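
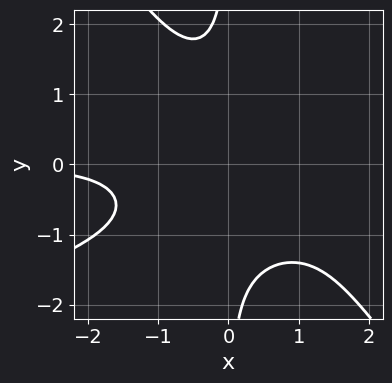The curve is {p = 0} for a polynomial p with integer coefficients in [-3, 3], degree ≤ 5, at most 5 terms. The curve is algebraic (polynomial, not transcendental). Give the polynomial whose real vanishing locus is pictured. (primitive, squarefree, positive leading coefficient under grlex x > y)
1. Degree: the shape is more complex than any degree-3 curve, so deg p = 4.
2. Reading off the gridlines: the curve avoids every integer y-axis point in the box; the curve avoids every integer x-axis point in the box.
3. The integer polynomial consistent with all of this is the stated p.

x^3*y - 2*x^2*y^2 - 2*x*y^3 - 2*x^2*y - 3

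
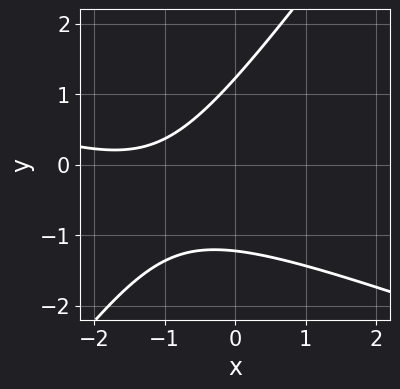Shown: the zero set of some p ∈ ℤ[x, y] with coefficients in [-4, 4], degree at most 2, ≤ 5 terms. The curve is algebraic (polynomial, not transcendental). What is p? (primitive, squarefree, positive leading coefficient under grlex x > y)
x^2 + 2*x*y - 2*y^2 + 3*x + 3

1. Degree: no degree-1 curve has this shape, so deg p = 2.
2. Reading off the gridlines: the curve avoids every integer x-axis point in the box.
3. Together with the visible shape, these determine p as stated.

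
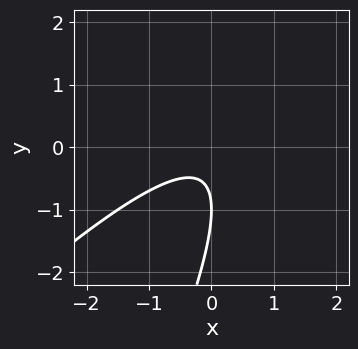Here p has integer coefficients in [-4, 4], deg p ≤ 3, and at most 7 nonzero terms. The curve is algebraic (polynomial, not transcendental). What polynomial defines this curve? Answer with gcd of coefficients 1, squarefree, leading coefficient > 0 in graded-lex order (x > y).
1. Degree: the shape is more complex than any degree-1 curve, so deg p = 2.
2. From the visible intercepts: it crosses the y-axis at the gridline y = -1; the curve avoids every integer x-axis point in the box.
3. These observations pin down the coefficients.

2*x^2 - 3*x*y + y^2 + 2*y + 1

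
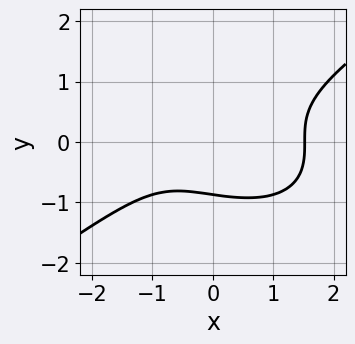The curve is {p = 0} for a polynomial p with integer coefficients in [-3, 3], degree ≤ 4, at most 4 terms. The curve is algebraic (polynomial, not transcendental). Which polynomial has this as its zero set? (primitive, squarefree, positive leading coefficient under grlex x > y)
deg p = 3. No degree-2 curve has this shape.
Matching integer coefficients to the picture gives p.

x^3 - 3*y^3 - x - 2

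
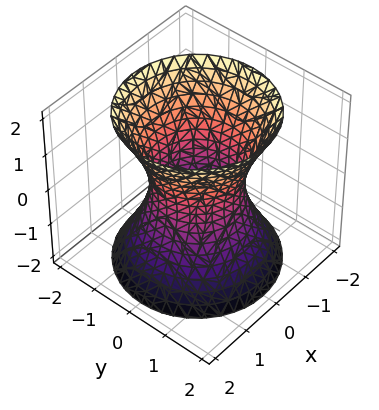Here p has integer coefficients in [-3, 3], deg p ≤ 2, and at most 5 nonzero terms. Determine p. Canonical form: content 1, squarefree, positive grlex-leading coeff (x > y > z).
2*x^2 + 2*y^2 - z^2 - 2

1. Degree: the shape is more complex than any degree-1 surface, so deg p = 2.
2. By symmetry, every cross-section ⟂ z is a circle, so x, y appear only via x² + y².
3. From the visible intercepts: among the integer gridlines, it crosses the y-axis at y ∈ {-1, 1}; no z-intercept at any integer in the box; the x-axis gridline crossings are at x ∈ {-1, 1}; a circular section at z = -2 has radius between 1 and 2.
4. Together with the visible shape, these determine p as stated.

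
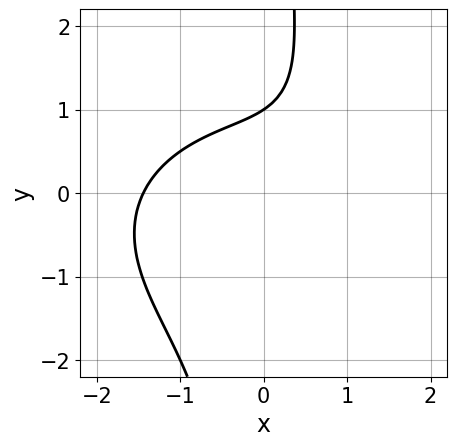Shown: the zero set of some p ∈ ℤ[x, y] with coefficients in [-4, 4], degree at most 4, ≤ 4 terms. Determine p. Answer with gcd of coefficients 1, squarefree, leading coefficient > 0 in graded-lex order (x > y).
1. The degree is 3 — a generic line meets the curve in up to 3 points.
2. Checking where it meets the axes: one y-axis crossing is at y = 1.
3. Putting this together gives p.

x^3 + 2*x*y^2 - 3*y + 3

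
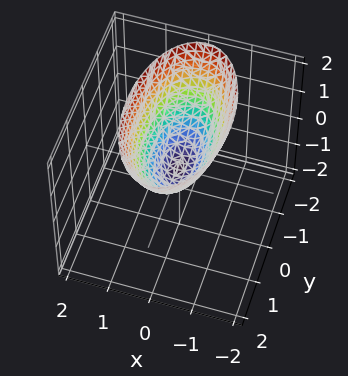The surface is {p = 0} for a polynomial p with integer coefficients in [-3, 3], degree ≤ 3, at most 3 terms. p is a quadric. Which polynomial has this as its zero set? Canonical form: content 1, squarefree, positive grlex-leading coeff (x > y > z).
3*x^2 + y^2 - 2*z

1. The degree is 2 — a single bowl opening along one axis; a quadric.
2. Symmetries: mirror symmetry y ↦ −y ⇒ only even powers of y; mirror symmetry x ↦ −x ⇒ only even powers of x.
3. Against the integer gridlines: it meets the y-axis at y = 0 (among the integer gridlines); one x-axis crossing is at x = 0; it meets the z-axis at z = 0 (among the integer gridlines).
4. Putting this together gives p.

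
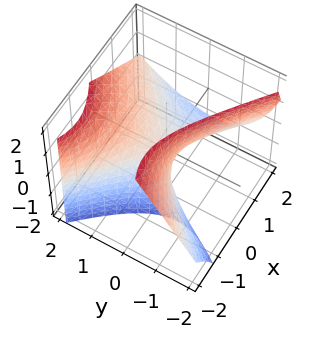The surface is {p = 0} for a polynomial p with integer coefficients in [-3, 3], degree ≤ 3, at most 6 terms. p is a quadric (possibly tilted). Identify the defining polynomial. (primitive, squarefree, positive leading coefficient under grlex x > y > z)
2*x^2 + 3*x*z - 3*y^2 + 2*y*z + 3*z

1. deg p = 2.
2. Reading off the gridlines: one z-axis crossing is at z = 0; it meets the y-axis at y = 0 (among the integer gridlines); one x-axis crossing is at x = 0.
3. Putting this together gives p.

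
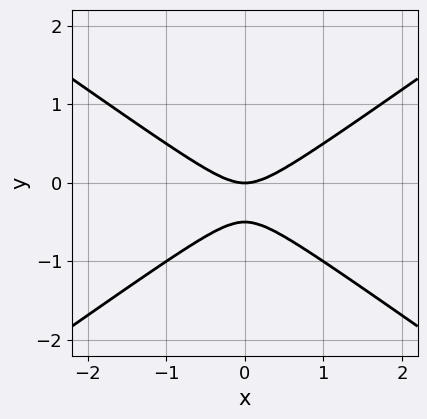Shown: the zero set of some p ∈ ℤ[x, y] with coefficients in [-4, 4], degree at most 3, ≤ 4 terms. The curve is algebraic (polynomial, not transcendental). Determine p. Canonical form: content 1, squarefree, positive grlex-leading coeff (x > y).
x^2 - 2*y^2 - y

1. The degree is 2 — no degree-1 curve has this shape.
2. Symmetries: mirror symmetry x ↦ −x ⇒ only even powers of x.
3. From the axis intercepts and sections: it crosses the y-axis at the gridline y = 0; it meets the x-axis at x = 0 (among the integer gridlines).
4. The integer polynomial consistent with all of this is the stated p.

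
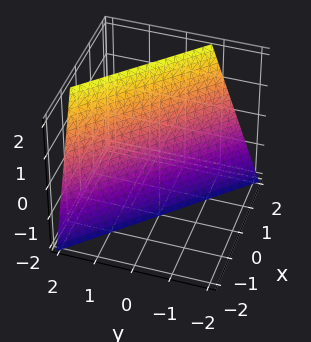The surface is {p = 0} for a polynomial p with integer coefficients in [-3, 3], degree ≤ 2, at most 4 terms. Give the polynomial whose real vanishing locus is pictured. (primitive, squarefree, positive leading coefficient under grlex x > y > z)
3*x + 3*y - z - 2

1. The degree is 1 — the surface is flat (a plane).
2. Against the integer gridlines: it crosses the z-axis at the gridline z = -2.
3. Assembling these constraints gives the stated polynomial.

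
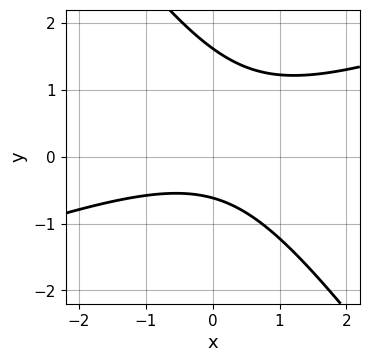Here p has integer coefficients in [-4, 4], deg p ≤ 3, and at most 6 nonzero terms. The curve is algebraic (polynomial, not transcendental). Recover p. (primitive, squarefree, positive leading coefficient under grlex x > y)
x^2 - 2*x*y - 2*y^2 + 2*y + 2

1. The degree is 2 — the shape is more complex than any degree-1 curve.
2. Observable constraints: no x-intercept at any integer in the box.
3. Fitting integer coefficients to these (and the overall shape) gives p.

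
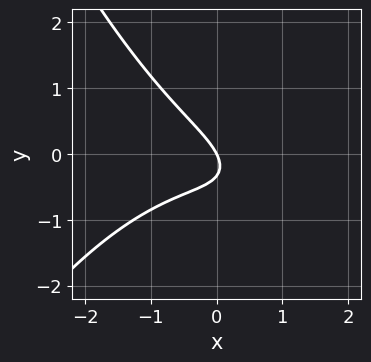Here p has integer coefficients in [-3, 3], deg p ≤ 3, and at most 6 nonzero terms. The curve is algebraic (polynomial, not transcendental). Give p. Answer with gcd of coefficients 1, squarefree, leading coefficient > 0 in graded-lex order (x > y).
x^3 + 2*x*y + 3*y^2 + 2*x + y

The degree is 3 — the shape is more complex than any degree-2 curve.
Against the integer gridlines: it meets the x-axis at x = 0 (among the integer gridlines); one y-axis crossing is at y = 0.
Matching integer coefficients to the picture gives p.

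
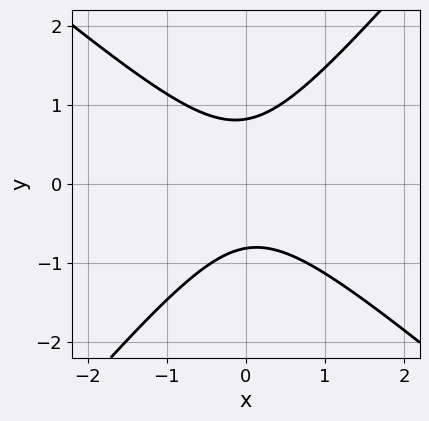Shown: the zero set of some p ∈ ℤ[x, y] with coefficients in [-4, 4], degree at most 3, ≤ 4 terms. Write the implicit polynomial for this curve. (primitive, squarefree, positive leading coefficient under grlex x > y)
3*x^2 + x*y - 3*y^2 + 2

First, the degree is 2 — no degree-1 curve has this shape.
Next, checking where it meets the axes: it misses every integer gridline on the x-axis.
Finally, together with the visible shape, these determine p as stated.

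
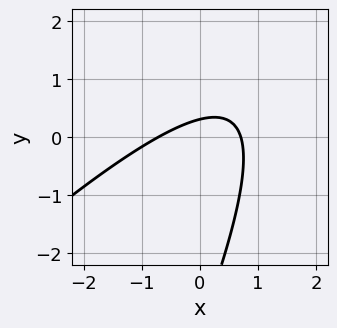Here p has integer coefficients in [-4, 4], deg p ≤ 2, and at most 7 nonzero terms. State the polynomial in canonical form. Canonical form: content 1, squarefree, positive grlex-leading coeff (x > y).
2*x^2 - 3*x*y + y^2 + 3*y - 1

1. The degree is 2 — no degree-1 curve has this shape.
2. The integer polynomial consistent with all of this is the stated p.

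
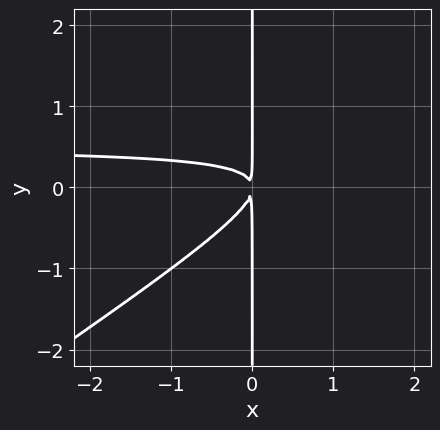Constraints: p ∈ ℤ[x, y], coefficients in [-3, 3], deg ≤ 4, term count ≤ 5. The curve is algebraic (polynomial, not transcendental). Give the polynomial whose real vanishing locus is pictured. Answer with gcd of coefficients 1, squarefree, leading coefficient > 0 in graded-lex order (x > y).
deg p = 3.
Checking where it meets the axes: the visible y-axis segment lies entirely on the curve.
Matching integer coefficients to the picture gives p.

2*x^2*y - 3*x*y^2 - x^2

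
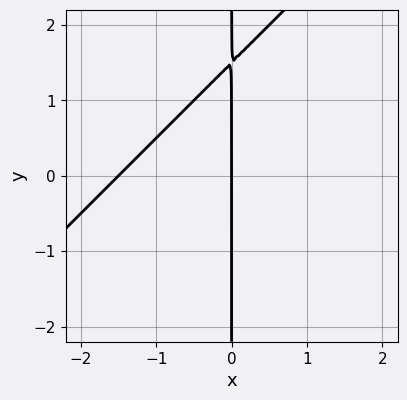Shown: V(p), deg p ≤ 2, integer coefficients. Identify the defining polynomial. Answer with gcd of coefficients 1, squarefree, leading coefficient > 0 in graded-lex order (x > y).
Degree: no degree-1 curve has this shape, so deg p = 2.
Checking where it meets the axes: every point of the y-axis in the box is on the curve; it crosses the x-axis at the gridline x = 0.
Putting this together gives p.

2*x^2 - 2*x*y + 3*x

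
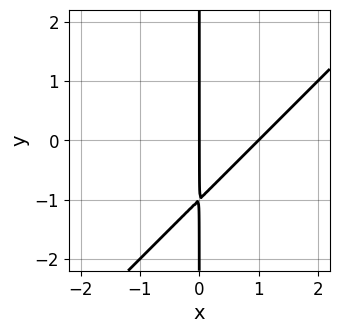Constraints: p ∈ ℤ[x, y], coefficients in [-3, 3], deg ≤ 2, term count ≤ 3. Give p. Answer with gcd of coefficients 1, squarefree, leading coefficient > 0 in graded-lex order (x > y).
x^2 - x*y - x

(a) deg p = 2. No degree-1 curve has this shape.
(b) From the visible intercepts: among the integer gridlines, it crosses the x-axis at x ∈ {0, 1}; the visible y-axis segment lies entirely on the curve.
(c) Together with the visible shape, these determine p as stated.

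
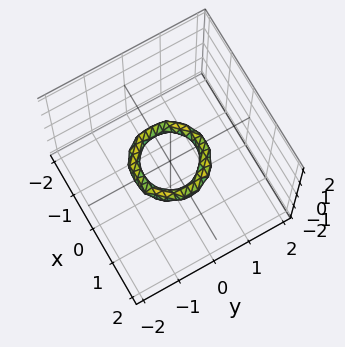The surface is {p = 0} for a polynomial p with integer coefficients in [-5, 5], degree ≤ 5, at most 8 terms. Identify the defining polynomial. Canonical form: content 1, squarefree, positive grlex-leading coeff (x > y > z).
2*x^4 + 4*x^2*y^2 + 2*y^4 - 3*x^2 - 3*y^2 + 3*z^2 + 1

First, the degree is 4 — a generic line meets the surface in up to 4 points.
Next, by symmetry, every cross-section ⟂ z is a circle, so x, y appear only via x² + y².
Next, against the integer gridlines: among the integer gridlines, it crosses the y-axis at y ∈ {-1, 1}; the x-axis gridline crossings are at x ∈ {-1, 1}; a circular section at z = 0 has radius between 0 and 1; no z-intercept at any integer in the box.
Finally, assembling these constraints gives the stated polynomial.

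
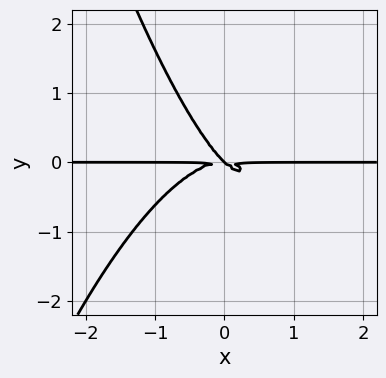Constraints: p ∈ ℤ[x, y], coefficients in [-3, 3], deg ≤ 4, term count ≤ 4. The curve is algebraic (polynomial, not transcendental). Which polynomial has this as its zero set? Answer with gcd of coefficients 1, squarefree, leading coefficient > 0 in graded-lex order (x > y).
x^3*y + x*y^2 + y^3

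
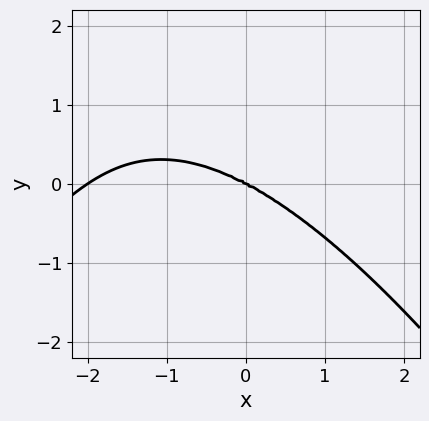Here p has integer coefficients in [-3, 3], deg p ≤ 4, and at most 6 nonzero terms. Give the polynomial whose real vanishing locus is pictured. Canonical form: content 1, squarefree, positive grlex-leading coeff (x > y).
x^4 + 2*x^3 + 3*x^2*y + 3*y^3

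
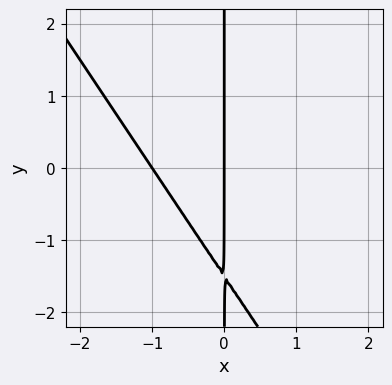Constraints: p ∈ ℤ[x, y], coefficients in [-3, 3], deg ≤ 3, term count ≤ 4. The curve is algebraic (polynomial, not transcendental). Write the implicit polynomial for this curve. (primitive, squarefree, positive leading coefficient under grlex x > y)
1. deg p = 2.
2. From the visible intercepts: every point of the y-axis in the box is on the curve; among the integer gridlines, it crosses the x-axis at x ∈ {-1, 0}.
3. Together with the visible shape, these determine p as stated.

3*x^2 + 2*x*y + 3*x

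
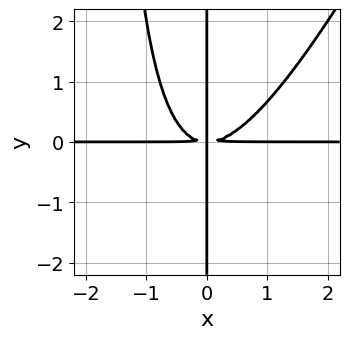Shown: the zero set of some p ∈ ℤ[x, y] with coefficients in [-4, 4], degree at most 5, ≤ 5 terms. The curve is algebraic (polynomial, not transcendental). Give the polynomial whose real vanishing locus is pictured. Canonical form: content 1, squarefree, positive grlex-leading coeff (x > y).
2*x^3*y - x^2*y^2 - 2*x*y^2

First, deg p = 4. The shape is more complex than any degree-3 curve.
Then, observable constraints: the visible x-axis segment lies entirely on the curve; every point of the y-axis in the box is on the curve.
Finally, together with the visible shape, these determine p as stated.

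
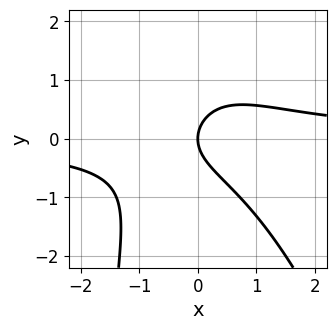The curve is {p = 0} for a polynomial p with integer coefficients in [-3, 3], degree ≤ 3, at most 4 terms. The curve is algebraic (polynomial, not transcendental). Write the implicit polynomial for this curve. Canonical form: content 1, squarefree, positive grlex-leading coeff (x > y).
3*x^2*y + x*y^2 + 3*y^2 - 3*x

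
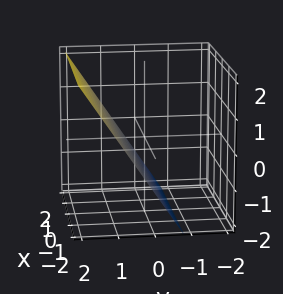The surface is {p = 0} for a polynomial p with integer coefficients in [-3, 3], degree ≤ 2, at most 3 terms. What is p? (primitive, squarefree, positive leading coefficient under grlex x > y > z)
1. The degree is 1 — the surface is flat (a plane).
2. Checking where it meets the axes: it misses every integer gridline on the x-axis; it crosses the z-axis at the gridline z = -1.
3. Together with the visible shape, these determine p as stated.

3*y - 2*z - 2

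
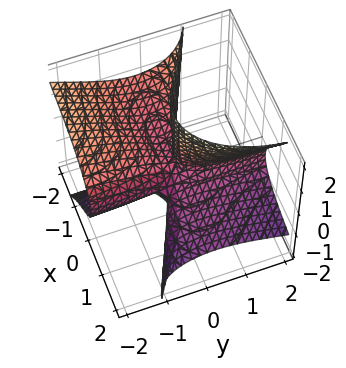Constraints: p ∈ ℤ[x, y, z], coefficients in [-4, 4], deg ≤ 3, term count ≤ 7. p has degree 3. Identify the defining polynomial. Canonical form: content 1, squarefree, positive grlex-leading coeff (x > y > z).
x^3 + 3*x^2*z + 2*x*y^2 - 3*y*z^2 - y^2

Degree: no degree-2 surface has this shape, so deg p = 3.
Observable constraints: every point of the z-axis in the box is on the surface; one y-axis crossing is at y = 0.
Solving for integer coefficients yields p as stated.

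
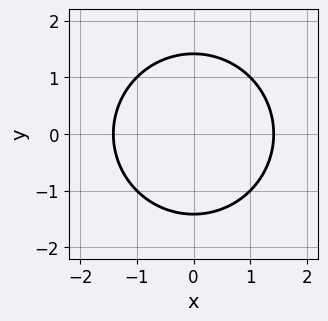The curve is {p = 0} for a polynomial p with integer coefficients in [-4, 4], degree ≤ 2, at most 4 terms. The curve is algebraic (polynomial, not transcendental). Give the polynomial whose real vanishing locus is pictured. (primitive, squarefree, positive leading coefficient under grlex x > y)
x^2 + y^2 - 2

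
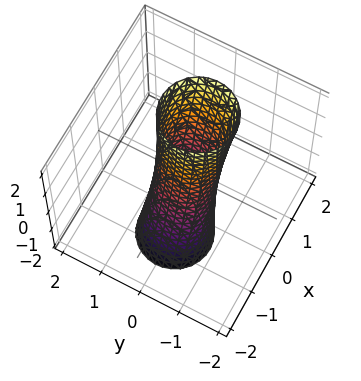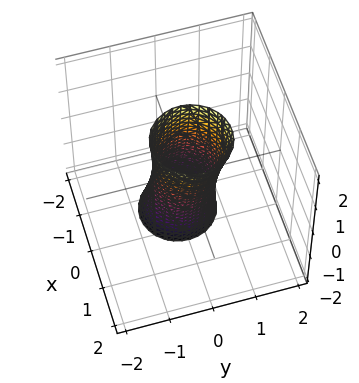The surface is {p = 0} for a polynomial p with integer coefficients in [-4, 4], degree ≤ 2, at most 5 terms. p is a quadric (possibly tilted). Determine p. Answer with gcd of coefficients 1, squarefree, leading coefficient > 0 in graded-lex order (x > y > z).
2*x^2 - x*z + 2*y^2 - 1

Degree: the shape is more complex than any degree-1 surface, so deg p = 2.
Reading off the gridlines: the surface avoids every integer z-axis point in the box.
Putting this together gives p.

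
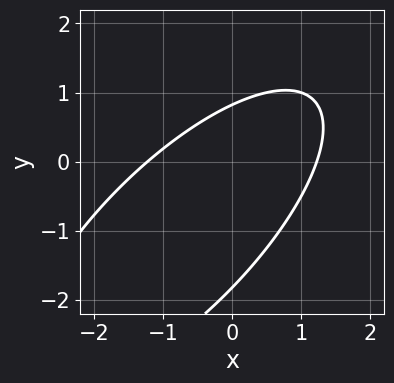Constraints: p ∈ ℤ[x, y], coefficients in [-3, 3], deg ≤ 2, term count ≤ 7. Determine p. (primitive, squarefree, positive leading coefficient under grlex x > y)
1. deg p = 2. A generic line meets the curve in up to 2 points.
2. Matching integer coefficients to the picture gives p.

2*x^2 - 3*x*y + 2*y^2 + 2*y - 3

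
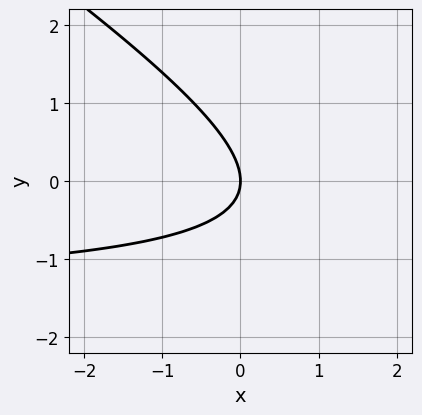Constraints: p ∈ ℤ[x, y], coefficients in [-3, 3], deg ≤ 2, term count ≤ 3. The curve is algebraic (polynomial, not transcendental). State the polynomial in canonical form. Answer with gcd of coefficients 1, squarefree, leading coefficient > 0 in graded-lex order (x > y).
deg p = 2. A generic line meets the curve in up to 2 points.
Checking where it meets the axes: it crosses the x-axis at the gridline x = 0; it meets the y-axis at y = 0 (among the integer gridlines).
The integer polynomial consistent with all of this is the stated p.

2*x*y + 3*y^2 + 3*x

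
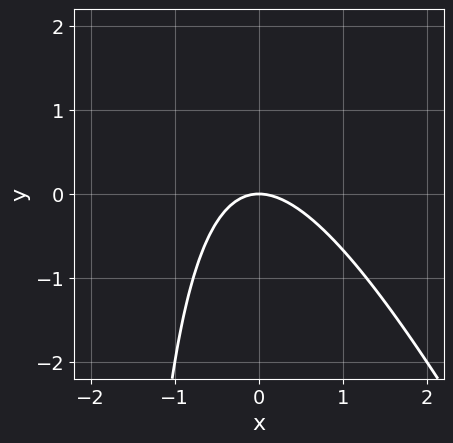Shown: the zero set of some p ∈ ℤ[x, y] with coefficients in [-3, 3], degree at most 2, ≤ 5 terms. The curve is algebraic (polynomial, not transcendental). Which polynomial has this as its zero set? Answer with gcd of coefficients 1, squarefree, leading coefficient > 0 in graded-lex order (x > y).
1. deg p = 2. A generic line meets the curve in up to 2 points.
2. From the visible intercepts: it crosses the x-axis at the gridline x = 0; one y-axis crossing is at y = 0.
3. These observations pin down the coefficients.

2*x^2 + x*y + 2*y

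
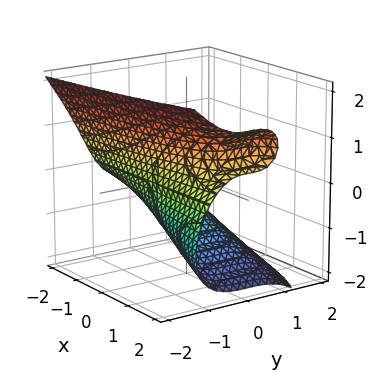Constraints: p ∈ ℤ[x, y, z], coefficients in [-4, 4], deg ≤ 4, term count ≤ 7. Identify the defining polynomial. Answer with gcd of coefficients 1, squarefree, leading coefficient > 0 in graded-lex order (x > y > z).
deg p = 3.
Checking where it meets the axes: it misses every integer gridline on the x-axis.
Fitting integer coefficients to these (and the overall shape) gives p.

3*y^3 + 2*z^3 - 3*x*z - y^2 + 3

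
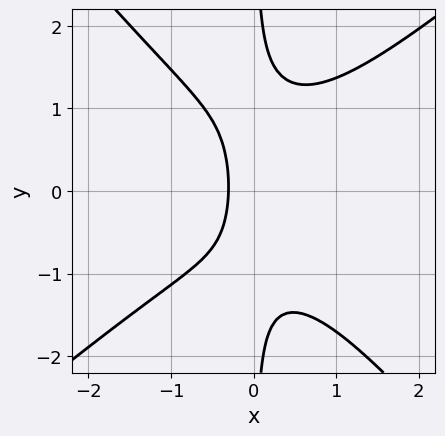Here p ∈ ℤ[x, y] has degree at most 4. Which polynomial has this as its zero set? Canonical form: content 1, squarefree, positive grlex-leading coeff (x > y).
First, the degree is 3 — no degree-2 curve has this shape.
Next, reading off the gridlines: the curve avoids every integer y-axis point in the box.
Finally, the integer polynomial consistent with all of this is the stated p.

3*x^3 - x^2*y - 3*x*y^2 + 3*x + 1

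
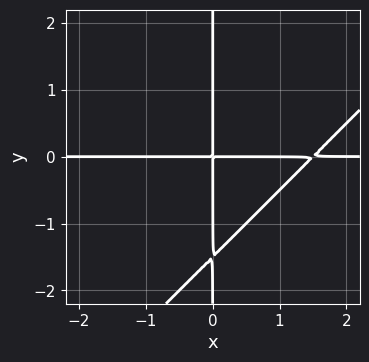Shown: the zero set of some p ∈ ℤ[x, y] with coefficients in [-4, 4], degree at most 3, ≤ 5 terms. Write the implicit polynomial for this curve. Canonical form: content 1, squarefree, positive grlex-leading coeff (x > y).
2*x^2*y - 2*x*y^2 - 3*x*y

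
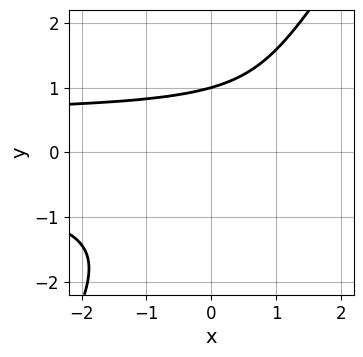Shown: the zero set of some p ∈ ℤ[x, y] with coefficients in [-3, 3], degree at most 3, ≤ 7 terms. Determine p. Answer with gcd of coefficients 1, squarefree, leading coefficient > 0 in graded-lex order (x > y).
1. Degree: no degree-2 curve has this shape, so deg p = 3.
2. From the axis intercepts and sections: one y-axis crossing is at y = 1; the curve avoids every integer x-axis point in the box.
3. Together with the visible shape, these determine p as stated.

3*x*y^2 - 2*y^3 - x - y + 3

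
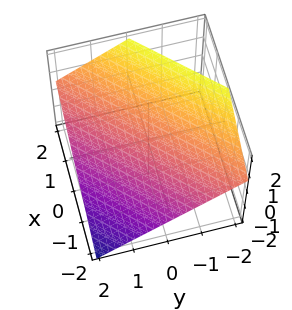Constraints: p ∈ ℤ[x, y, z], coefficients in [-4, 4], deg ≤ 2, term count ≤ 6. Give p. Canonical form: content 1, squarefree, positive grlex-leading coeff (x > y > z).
2*x - 2*y - 3*z + 2

deg p = 1. The surface is flat (a plane).
Observable constraints: one x-axis crossing is at x = -1; it meets the y-axis at y = 1 (among the integer gridlines).
These observations pin down the coefficients.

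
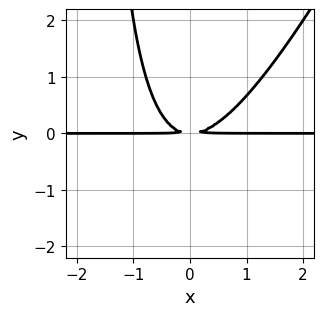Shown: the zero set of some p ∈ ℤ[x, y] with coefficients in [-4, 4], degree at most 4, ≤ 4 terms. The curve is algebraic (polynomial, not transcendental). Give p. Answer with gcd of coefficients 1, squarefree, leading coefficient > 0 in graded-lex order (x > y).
1. Degree: no degree-2 curve has this shape, so deg p = 3.
2. Reading off the gridlines: the visible x-axis segment lies entirely on the curve.
3. Matching integer coefficients to the picture gives p.

2*x^2*y - x*y^2 - 2*y^2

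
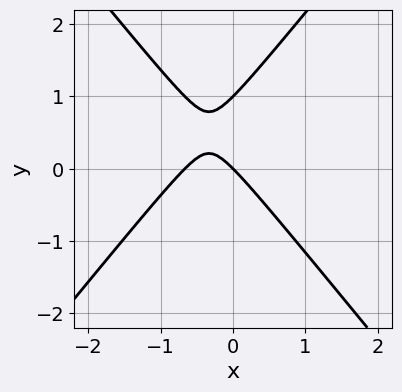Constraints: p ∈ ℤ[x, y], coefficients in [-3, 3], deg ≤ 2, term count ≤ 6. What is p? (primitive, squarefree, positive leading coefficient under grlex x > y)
(a) deg p = 2. A generic line meets the curve in up to 2 points.
(b) Reading off the gridlines: it crosses the x-axis at the gridline x = 0; among the integer gridlines, it crosses the y-axis at y ∈ {0, 1}.
(c) Matching integer coefficients to the picture gives p.

3*x^2 - 2*y^2 + 2*x + 2*y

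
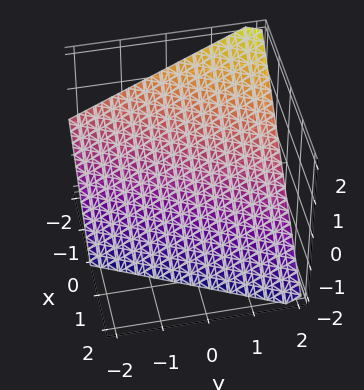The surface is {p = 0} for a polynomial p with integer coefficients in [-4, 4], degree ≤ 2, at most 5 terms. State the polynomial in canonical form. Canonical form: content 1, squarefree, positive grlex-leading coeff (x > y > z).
(a) deg p = 1. The surface is flat (a plane).
(b) Checking where it meets the axes: it meets the z-axis at z = -1 (among the integer gridlines); it meets the y-axis at y = 2 (among the integer gridlines).
(c) Solving for integer coefficients yields p as stated. Check: (-1, 0, 0) on the x-axis lies on the surface, and p(-1, 0, 0) = 0. ✓

2*x - y + 2*z + 2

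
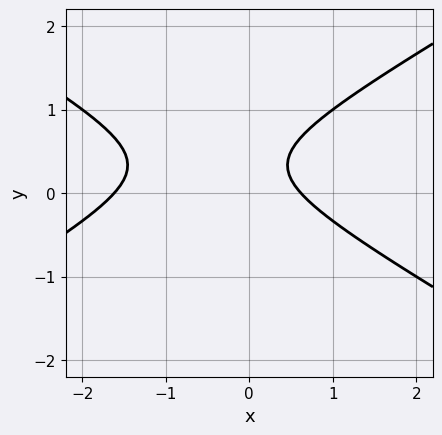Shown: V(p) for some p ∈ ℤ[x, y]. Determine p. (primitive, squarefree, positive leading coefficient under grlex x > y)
x^2 - 3*y^2 + x + 2*y - 1

First, the degree is 2 — the shape is more complex than any degree-1 curve.
Then, observable constraints: no y-intercept at any integer in the box.
Finally, assembling these constraints gives the stated polynomial.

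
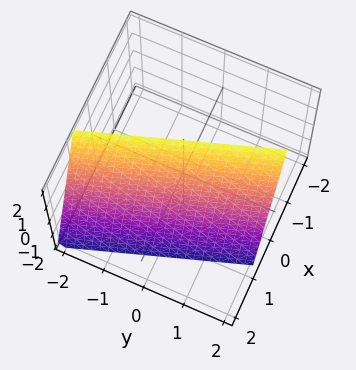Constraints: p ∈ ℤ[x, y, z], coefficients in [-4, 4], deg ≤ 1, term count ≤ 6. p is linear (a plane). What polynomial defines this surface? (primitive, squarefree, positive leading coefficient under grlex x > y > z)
3*x + y + z - 2

(a) Degree: the surface is flat (a plane), so deg p = 1.
(b) From the axis intercepts and sections: it crosses the z-axis at the gridline z = 2; one y-axis crossing is at y = 2.
(c) Assembling these constraints gives the stated polynomial.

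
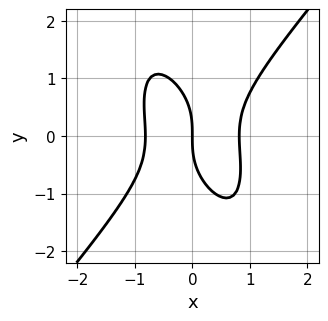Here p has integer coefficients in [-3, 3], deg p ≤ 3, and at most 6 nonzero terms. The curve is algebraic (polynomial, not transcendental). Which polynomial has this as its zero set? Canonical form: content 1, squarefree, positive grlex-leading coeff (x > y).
3*x^3 - x*y^2 - y^3 - 2*x

First, the degree is 3 — no degree-2 curve has this shape.
Then, checking where it meets the axes: one y-axis crossing is at y = 0; it meets the x-axis at x = 0 (among the integer gridlines).
Finally, matching integer coefficients to the picture gives p.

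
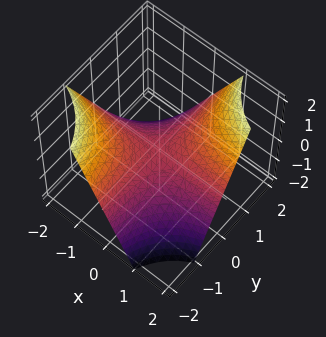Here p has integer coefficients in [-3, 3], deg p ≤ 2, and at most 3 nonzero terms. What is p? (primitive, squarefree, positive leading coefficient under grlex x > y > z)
x*y - z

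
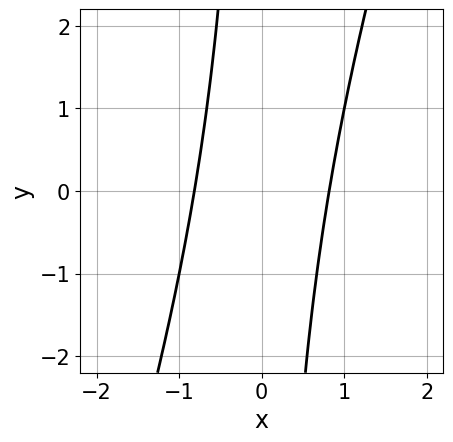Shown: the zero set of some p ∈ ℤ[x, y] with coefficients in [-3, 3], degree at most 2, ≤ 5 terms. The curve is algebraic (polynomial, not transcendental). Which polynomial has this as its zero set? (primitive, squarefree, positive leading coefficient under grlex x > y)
3*x^2 - x*y - 2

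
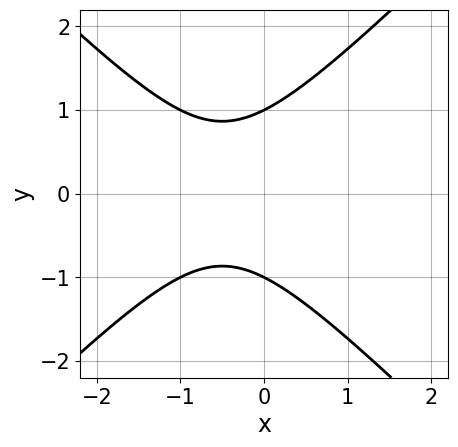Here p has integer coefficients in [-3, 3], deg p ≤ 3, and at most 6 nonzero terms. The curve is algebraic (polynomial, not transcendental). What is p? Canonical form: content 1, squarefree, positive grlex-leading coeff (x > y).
x^2 - y^2 + x + 1

First, the degree is 2 — the shape is more complex than any degree-1 curve.
Next, symmetries: the y ↦ −y reflection is a symmetry, so y appears only in even powers.
Next, against the integer gridlines: among the integer gridlines, it crosses the y-axis at y ∈ {-1, 1}; no x-intercept at any integer in the box.
Finally, together with the visible shape, these determine p as stated.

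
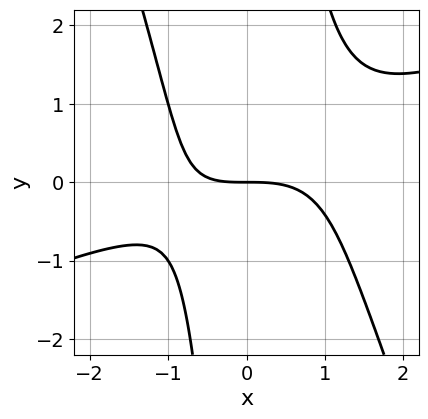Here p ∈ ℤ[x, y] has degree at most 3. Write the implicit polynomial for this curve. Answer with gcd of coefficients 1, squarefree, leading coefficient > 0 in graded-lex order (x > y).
1. The degree is 3 — the shape is more complex than any degree-2 curve.
2. From the axis intercepts and sections: it meets the x-axis at x = 0 (among the integer gridlines); it meets the y-axis at y = 0 (among the integer gridlines).
3. Together with the visible shape, these determine p as stated.

x^3 - 2*x^2*y - x*y^2 + x*y + 3*y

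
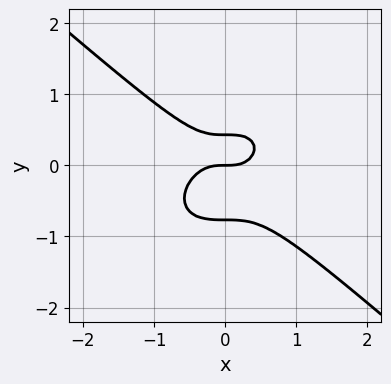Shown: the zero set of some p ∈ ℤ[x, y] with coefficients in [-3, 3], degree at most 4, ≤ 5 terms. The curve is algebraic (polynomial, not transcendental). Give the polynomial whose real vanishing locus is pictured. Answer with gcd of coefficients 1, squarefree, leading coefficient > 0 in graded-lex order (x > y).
2*x^3 + 3*y^3 + y^2 - y

1. The degree is 3 — the shape is more complex than any degree-2 curve.
2. From the visible intercepts: one x-axis crossing is at x = 0; it meets the y-axis at y = 0 (among the integer gridlines).
3. Putting this together gives p.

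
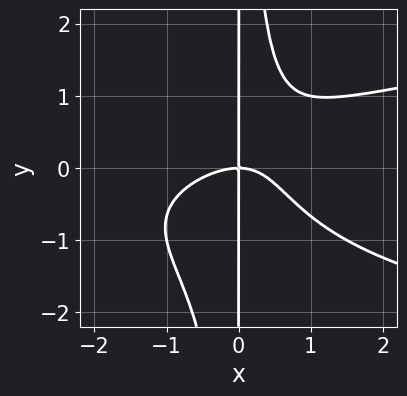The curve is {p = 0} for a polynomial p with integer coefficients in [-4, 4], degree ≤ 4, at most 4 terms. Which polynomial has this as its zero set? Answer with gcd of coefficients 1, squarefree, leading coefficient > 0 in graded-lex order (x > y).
3*x^2*y^2 - 2*x^3 + 2*x^2*y - 3*x*y

1. deg p = 4. No degree-3 curve has this shape.
2. Reading off the gridlines: every point of the y-axis in the box is on the curve; one x-axis crossing is at x = 0.
3. Matching integer coefficients to the picture gives p.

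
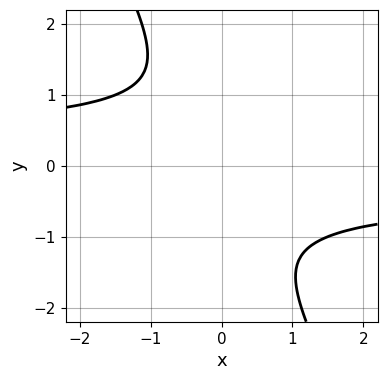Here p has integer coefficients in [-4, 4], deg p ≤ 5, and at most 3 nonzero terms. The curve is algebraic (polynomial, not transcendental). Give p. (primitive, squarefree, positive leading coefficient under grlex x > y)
2*x*y^3 + y^4 + 2

The degree is 4 — no degree-3 curve has this shape.
From the visible intercepts: no y-intercept at any integer in the box; the curve avoids every integer x-axis point in the box.
Matching integer coefficients to the picture gives p.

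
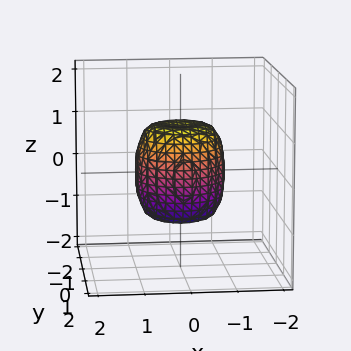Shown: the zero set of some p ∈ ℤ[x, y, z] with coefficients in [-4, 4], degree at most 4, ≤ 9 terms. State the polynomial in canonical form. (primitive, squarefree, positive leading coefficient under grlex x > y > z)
1. Degree: no degree-3 surface has this shape, so deg p = 4.
2. Symmetries: rotational symmetry about the z-axis ⇒ p depends on x, y only through x² + y².
3. Observable constraints: among the integer gridlines, it crosses the y-axis at y ∈ {-1, 1}; the z-axis gridline crossings are at z ∈ {-1, 1}; a circular section at z = 1 has radius between 0 and 1.
4. The integer polynomial consistent with all of this is the stated p. Check: (1, 0, 0) on the x-axis lies on the surface, and p(1, 0, 0) = 0. ✓

2*x^4 + 4*x^2*y^2 + 2*y^4 - x^2 - y^2 + z^2 - 1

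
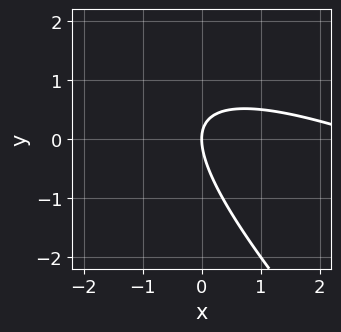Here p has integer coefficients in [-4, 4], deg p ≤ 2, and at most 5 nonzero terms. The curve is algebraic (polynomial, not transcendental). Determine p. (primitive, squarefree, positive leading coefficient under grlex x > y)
x^2 + 3*x*y + 2*y^2 - 3*x

1. deg p = 2.
2. Against the integer gridlines: it meets the y-axis at y = 0 (among the integer gridlines); it meets the x-axis at x = 0 (among the integer gridlines).
3. Assembling these constraints gives the stated polynomial.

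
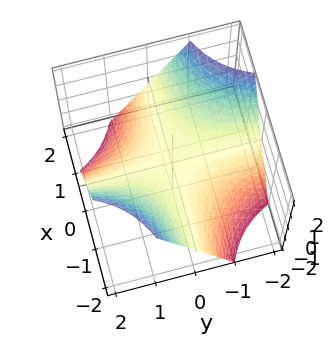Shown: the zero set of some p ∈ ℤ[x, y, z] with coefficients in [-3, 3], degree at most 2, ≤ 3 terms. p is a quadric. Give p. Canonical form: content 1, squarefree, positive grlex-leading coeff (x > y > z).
First, deg p = 2.
Next, reading off the gridlines: the visible y-axis segment lies entirely on the surface; the visible x-axis segment lies entirely on the surface.
Finally, together with the visible shape, these determine p as stated.

x*y + z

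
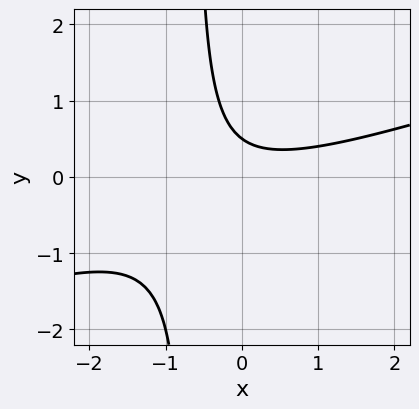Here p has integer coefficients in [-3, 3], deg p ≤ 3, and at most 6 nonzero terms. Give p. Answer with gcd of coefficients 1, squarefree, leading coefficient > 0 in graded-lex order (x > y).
(a) Degree: no degree-1 curve has this shape, so deg p = 2.
(b) Reading off the gridlines: it misses every integer gridline on the x-axis.
(c) These observations pin down the coefficients.

x^2 - 3*x*y - 2*y + 1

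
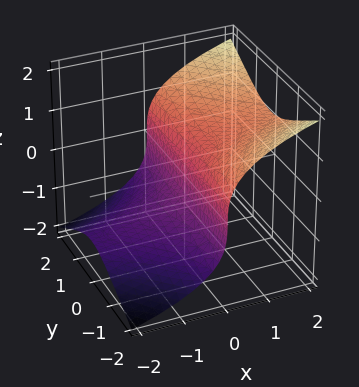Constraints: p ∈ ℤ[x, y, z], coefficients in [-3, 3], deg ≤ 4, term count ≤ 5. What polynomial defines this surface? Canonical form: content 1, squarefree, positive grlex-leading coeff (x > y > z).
2*x*y^2 - 3*z^3 + 2*x

1. deg p = 3. A generic line meets the surface in up to 3 points.
2. Against the integer gridlines: every point of the y-axis in the box is on the surface; it crosses the x-axis at the gridline x = 0; it crosses the z-axis at the gridline z = 0.
3. The integer polynomial consistent with all of this is the stated p.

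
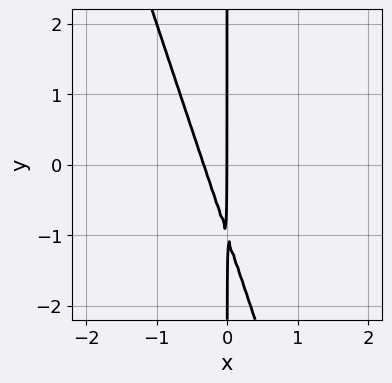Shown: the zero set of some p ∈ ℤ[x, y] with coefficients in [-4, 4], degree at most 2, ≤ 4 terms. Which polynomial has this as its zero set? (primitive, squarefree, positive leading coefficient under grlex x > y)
3*x^2 + x*y + x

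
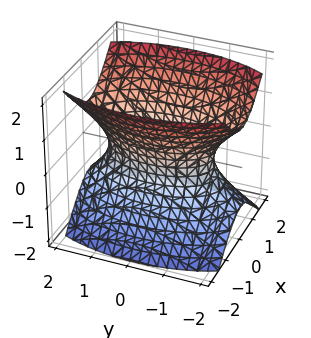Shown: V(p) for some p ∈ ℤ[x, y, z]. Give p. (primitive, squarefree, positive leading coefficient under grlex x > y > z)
3*x^2 + y^2 - 2*z^2 - 2

1. The degree is 2 — one connected sheet with a waist; a quadric.
2. Symmetries: it's symmetric under z → −z, forcing even powers of z; the y ↦ −y reflection is a symmetry, so y appears only in even powers; mirror symmetry x ↦ −x ⇒ only even powers of x.
3. Checking where it meets the axes: no z-intercept at any integer in the box.
4. Assembling these constraints gives the stated polynomial.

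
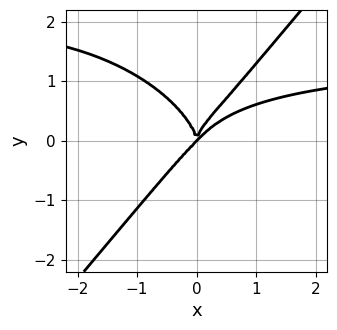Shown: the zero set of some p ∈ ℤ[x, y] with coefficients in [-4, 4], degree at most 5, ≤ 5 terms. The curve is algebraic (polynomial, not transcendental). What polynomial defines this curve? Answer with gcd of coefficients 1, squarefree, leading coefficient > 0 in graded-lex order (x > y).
2*x^3*y + x*y^3 - 2*y^4 - 3*x^3 + 3*x^2*y

1. Degree: a generic line meets the curve in up to 4 points, so deg p = 4.
2. Observable constraints: it meets the y-axis at y = 0 (among the integer gridlines); it meets the x-axis at x = 0 (among the integer gridlines).
3. Together with the visible shape, these determine p as stated.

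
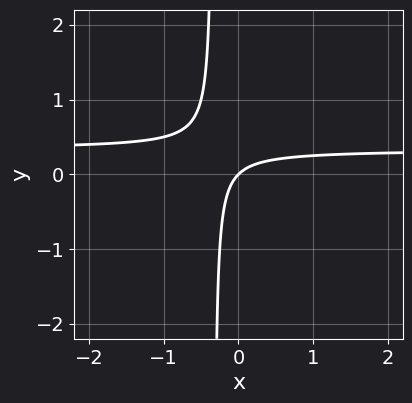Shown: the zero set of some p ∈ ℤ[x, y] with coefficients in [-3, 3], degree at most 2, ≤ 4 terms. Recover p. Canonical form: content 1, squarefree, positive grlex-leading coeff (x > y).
3*x*y - x + y

(a) The degree is 2 — the shape is more complex than any degree-1 curve.
(b) Against the integer gridlines: it crosses the x-axis at the gridline x = 0; it crosses the y-axis at the gridline y = 0.
(c) These observations pin down the coefficients.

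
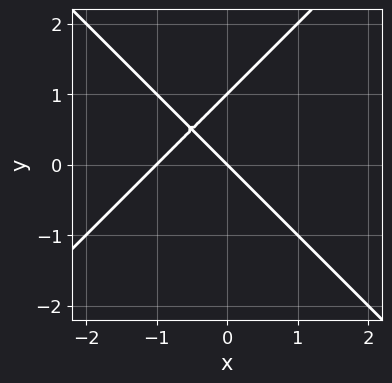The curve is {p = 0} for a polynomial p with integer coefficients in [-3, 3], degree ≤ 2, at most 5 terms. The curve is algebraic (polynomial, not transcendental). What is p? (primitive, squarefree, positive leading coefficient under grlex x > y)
deg p = 2. The shape is more complex than any degree-1 curve.
Checking where it meets the axes: the y-axis gridline crossings are at y ∈ {0, 1}; the x-axis gridline crossings are at x ∈ {-1, 0}.
Matching integer coefficients to the picture gives p.

x^2 - y^2 + x + y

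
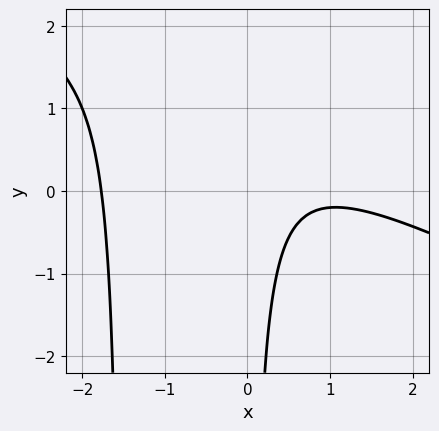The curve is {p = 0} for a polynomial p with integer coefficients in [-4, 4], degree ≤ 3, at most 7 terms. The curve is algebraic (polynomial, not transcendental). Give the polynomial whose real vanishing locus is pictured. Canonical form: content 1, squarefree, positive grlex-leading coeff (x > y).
(a) deg p = 3. No degree-2 curve has this shape.
(b) Against the integer gridlines: it misses every integer gridline on the y-axis.
(c) Assembling these constraints gives the stated polynomial.

x^3 + 2*x^2*y + 3*x*y - 2*x + 2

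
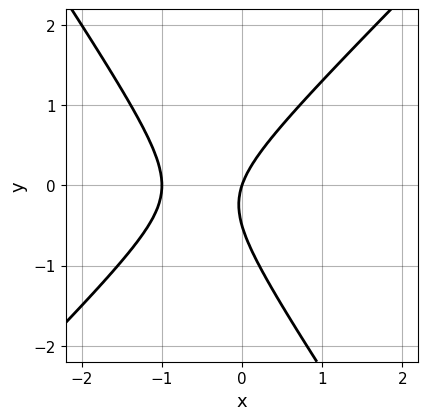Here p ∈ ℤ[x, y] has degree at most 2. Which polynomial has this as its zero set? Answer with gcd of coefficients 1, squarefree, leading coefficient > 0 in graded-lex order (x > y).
The degree is 2 — no degree-1 curve has this shape.
Reading off the gridlines: it crosses the y-axis at the gridline y = 0; among the integer gridlines, it crosses the x-axis at x ∈ {-1, 0}.
Matching integer coefficients to the picture gives p.

3*x^2 - x*y - 2*y^2 + 3*x - y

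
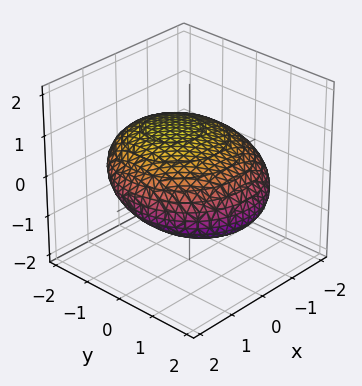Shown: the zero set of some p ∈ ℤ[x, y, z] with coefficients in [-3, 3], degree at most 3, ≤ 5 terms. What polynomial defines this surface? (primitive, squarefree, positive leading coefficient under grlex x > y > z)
1. deg p = 2.
2. From the axis intercepts and sections: the z-axis gridline crossings are at z ∈ {-1, 1}.
3. Putting this together gives p.

x^2 + y^2 + y*z + 3*z^2 - 3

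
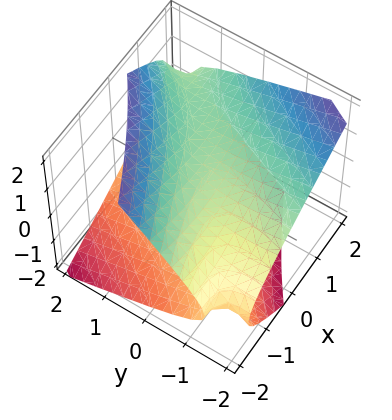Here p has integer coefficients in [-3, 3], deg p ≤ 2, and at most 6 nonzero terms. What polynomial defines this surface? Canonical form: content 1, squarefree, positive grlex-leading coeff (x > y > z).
x^2 - 3*x*y + y^2 + 2*y*z - 3*z^2 + 2

deg p = 2.
Reading off the gridlines: no x-intercept at any integer in the box; no y-intercept at any integer in the box.
These observations pin down the coefficients.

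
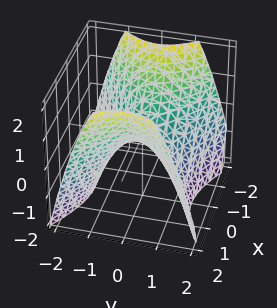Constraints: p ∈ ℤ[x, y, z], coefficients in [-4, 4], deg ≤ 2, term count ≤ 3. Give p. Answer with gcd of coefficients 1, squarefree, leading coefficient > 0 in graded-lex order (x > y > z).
Degree: a saddle surface; a quadric, so deg p = 2.
Symmetries: it's symmetric under y → −y, forcing even powers of y; it's symmetric under x → −x, forcing even powers of x.
From the axis intercepts and sections: one z-axis crossing is at z = 0; it meets the x-axis at x = 0 (among the integer gridlines); it crosses the y-axis at the gridline y = 0.
Putting this together gives p.

2*x^2 - 3*y^2 - 3*z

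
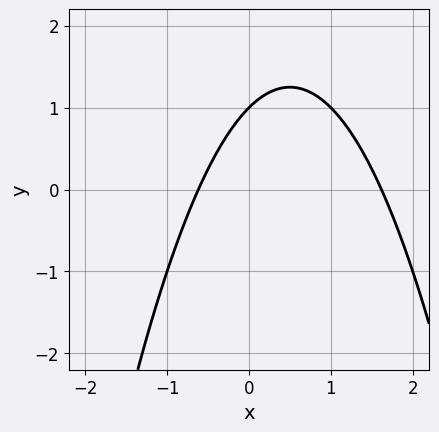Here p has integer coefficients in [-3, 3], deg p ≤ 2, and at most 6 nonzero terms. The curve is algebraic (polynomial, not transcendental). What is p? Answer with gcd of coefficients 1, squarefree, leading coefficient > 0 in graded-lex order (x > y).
x^2 - x + y - 1

First, deg p = 2.
Then, reading off the gridlines: it meets the y-axis at y = 1 (among the integer gridlines).
Finally, matching integer coefficients to the picture gives p.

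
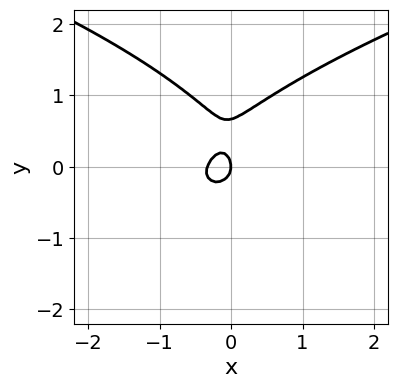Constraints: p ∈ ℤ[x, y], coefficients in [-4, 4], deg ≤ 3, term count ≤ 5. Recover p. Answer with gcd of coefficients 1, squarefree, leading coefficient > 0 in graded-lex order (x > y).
Degree: a generic line meets the curve in up to 3 points, so deg p = 3.
Against the integer gridlines: one y-axis crossing is at y = 0; it crosses the x-axis at the gridline x = 0.
Putting this together gives p.

3*y^3 - 3*x^2 + x*y - 2*y^2 - x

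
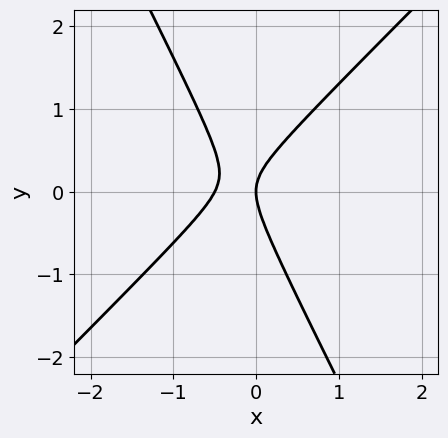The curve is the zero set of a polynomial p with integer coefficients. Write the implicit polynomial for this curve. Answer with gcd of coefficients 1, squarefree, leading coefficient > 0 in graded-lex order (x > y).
First, deg p = 2. The shape is more complex than any degree-1 curve.
Next, observable constraints: it meets the y-axis at y = 0 (among the integer gridlines); it meets the x-axis at x = 0 (among the integer gridlines).
Finally, these observations pin down the coefficients.

2*x^2 - x*y - y^2 + x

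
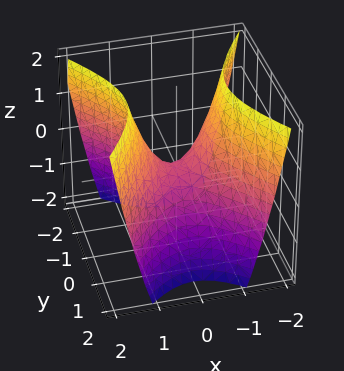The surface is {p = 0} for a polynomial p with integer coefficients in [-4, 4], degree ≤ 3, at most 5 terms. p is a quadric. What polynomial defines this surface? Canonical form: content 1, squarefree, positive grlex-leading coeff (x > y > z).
The degree is 2 — a saddle surface; a quadric.
Symmetries: it's symmetric under x → −x, forcing even powers of x; the y ↦ −y reflection is a symmetry, so y appears only in even powers.
Observable constraints: it meets the x-axis at x = 0 (among the integer gridlines); it meets the z-axis at z = 0 (among the integer gridlines).
These observations pin down the coefficients.

3*x^2 - 2*y^2 - 2*z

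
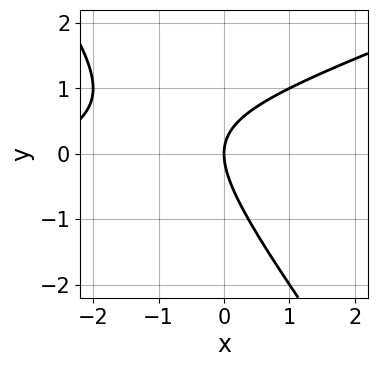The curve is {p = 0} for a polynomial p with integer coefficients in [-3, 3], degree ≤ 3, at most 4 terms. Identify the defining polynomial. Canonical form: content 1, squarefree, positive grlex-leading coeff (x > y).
x^2 - 2*x*y - 2*y^2 + 3*x

1. The degree is 2 — a generic line meets the curve in up to 2 points.
2. Against the integer gridlines: it meets the y-axis at y = 0 (among the integer gridlines); one x-axis crossing is at x = 0.
3. Solving for integer coefficients yields p as stated.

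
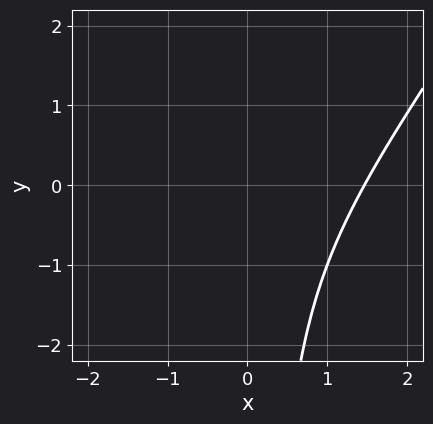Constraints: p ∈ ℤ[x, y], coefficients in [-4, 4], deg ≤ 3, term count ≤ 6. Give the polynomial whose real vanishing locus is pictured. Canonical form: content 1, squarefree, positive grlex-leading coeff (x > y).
3*x^3 - 2*x^2*y - 3*x^2 - x*y - 3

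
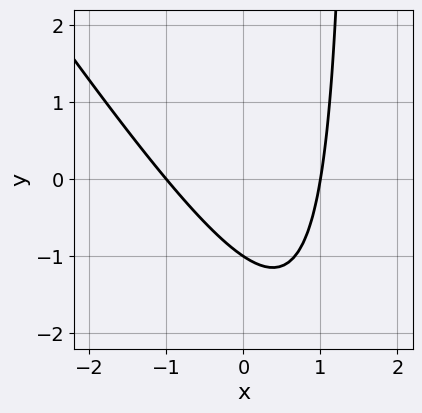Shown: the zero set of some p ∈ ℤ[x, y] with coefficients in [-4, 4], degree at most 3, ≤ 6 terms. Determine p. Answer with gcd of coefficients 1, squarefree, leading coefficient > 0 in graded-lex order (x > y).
1. Degree: no degree-1 curve has this shape, so deg p = 2.
2. Against the integer gridlines: among the integer gridlines, it crosses the x-axis at x ∈ {-1, 1}; it crosses the y-axis at the gridline y = -1.
3. Together with the visible shape, these determine p as stated.

3*x^2 + 2*x*y - 3*y - 3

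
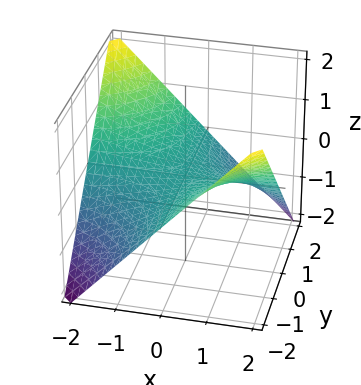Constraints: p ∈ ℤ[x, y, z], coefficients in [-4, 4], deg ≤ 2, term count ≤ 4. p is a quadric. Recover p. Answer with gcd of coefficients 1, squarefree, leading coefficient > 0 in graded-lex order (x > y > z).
x*y + 2*z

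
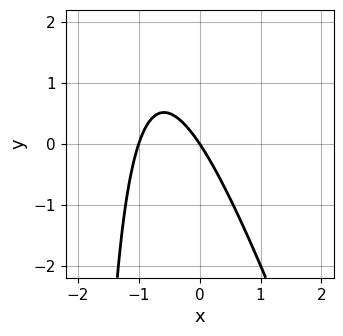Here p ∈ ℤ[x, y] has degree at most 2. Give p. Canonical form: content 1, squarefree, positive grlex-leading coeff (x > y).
3*x^2 + x*y + 3*x + 2*y

1. deg p = 2. No degree-1 curve has this shape.
2. Checking where it meets the axes: it crosses the y-axis at the gridline y = 0; among the integer gridlines, it crosses the x-axis at x ∈ {-1, 0}.
3. Matching integer coefficients to the picture gives p.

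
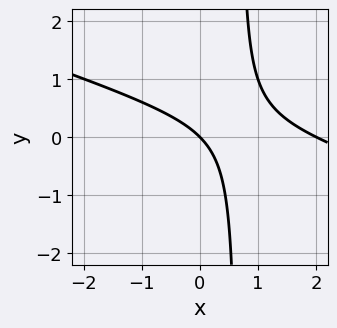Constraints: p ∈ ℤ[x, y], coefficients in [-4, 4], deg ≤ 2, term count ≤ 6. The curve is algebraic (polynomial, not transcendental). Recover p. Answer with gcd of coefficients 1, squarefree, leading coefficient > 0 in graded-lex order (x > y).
x^2 + 3*x*y - 2*x - 2*y

1. Degree: a generic line meets the curve in up to 2 points, so deg p = 2.
2. Checking where it meets the axes: it meets the y-axis at y = 0 (among the integer gridlines); the x-axis gridline crossings are at x ∈ {0, 2}.
3. Matching integer coefficients to the picture gives p.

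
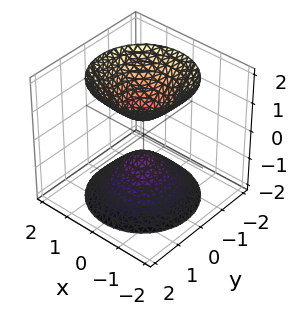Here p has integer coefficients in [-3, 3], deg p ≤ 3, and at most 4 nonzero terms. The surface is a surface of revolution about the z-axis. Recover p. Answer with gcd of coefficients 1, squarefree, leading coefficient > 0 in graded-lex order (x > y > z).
(a) The picture has 2 separate pieces. Treating them together as one polynomial.
(b) The degree is 2 — no degree-1 surface has this shape.
(c) Symmetry: the surface is invariant under rotation about z: p = q(x² + y², z).
(d) Against the integer gridlines: no y-intercept at any integer in the box; it misses every integer gridline on the x-axis; a circular section at z = 1 has radius between 0 and 1.
(e) Solving for integer coefficients yields p as stated.

3*x^2 + 3*y^2 - 2*z^2 + 1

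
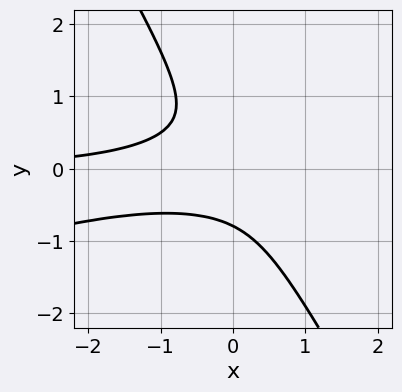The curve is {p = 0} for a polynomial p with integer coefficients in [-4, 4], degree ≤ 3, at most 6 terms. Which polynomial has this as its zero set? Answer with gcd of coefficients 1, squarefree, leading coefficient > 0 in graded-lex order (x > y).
x^2*y - 3*x*y^2 - 2*y^3 - 1

(a) deg p = 3. No degree-2 curve has this shape.
(b) Checking where it meets the axes: the curve avoids every integer x-axis point in the box.
(c) These observations pin down the coefficients.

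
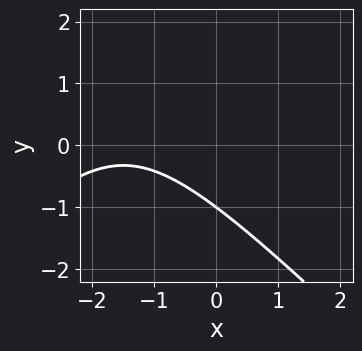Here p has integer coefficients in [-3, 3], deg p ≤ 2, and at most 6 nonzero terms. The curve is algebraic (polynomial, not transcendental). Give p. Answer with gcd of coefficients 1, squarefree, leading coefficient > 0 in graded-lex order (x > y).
x^2 - y^2 + 3*x + 2*y + 3

(a) Degree: a generic line meets the curve in up to 2 points, so deg p = 2.
(b) Against the integer gridlines: one y-axis crossing is at y = -1; no x-intercept at any integer in the box.
(c) These observations pin down the coefficients.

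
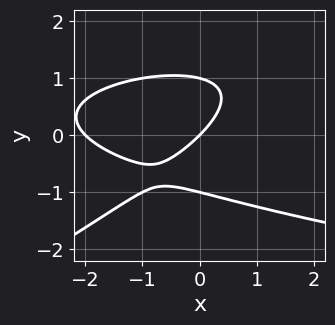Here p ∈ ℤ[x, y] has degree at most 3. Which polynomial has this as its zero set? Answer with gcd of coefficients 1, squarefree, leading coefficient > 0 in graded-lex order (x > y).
1. deg p = 3. The shape is more complex than any degree-2 curve.
2. Observable constraints: among the integer gridlines, it crosses the y-axis at y ∈ {-1, 0, 1}; the x-axis gridline crossings are at x ∈ {-2, 0}.
3. Putting this together gives p.

x*y^2 - 2*y^3 - x^2 - 2*x + 2*y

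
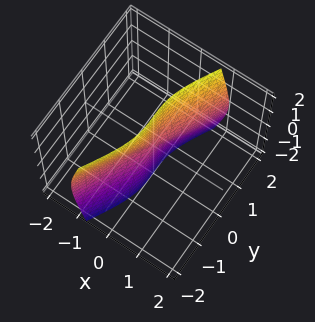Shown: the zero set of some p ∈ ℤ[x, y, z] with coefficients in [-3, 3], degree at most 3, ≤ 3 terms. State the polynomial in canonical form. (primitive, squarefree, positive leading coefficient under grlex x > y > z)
First, the degree is 3 — no degree-2 surface has this shape.
Then, against the integer gridlines: every point of the z-axis in the box is on the surface; every point of the x-axis in the box is on the surface.
Finally, the integer polynomial consistent with all of this is the stated p.

2*x*y^2 + x*z^2 - y^3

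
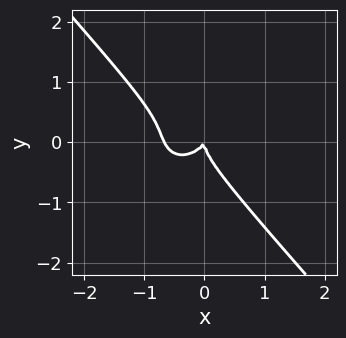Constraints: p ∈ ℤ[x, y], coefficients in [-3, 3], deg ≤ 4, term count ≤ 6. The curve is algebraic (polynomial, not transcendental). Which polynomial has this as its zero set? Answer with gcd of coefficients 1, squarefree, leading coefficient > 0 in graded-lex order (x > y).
3*x^3 + x*y^2 + 3*y^3 + 2*x^2 - x*y

1. deg p = 3.
2. Checking where it meets the axes: it meets the x-axis at x = 0 (among the integer gridlines); it meets the y-axis at y = 0 (among the integer gridlines).
3. Solving for integer coefficients yields p as stated.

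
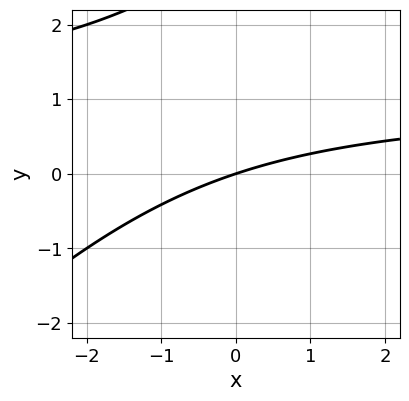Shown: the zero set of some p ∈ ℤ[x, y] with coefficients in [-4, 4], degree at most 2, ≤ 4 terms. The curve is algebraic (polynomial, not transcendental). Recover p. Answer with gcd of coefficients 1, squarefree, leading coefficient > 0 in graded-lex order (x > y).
x*y - y^2 - x + 3*y

Degree: the shape is more complex than any degree-1 curve, so deg p = 2.
From the visible intercepts: it meets the y-axis at y = 0 (among the integer gridlines); it crosses the x-axis at the gridline x = 0.
These observations pin down the coefficients.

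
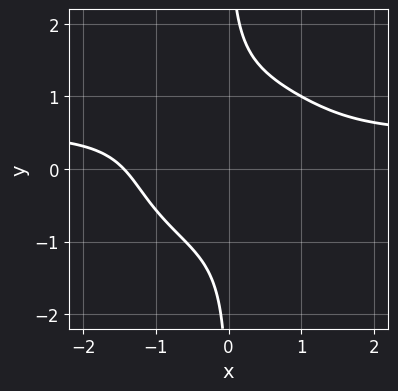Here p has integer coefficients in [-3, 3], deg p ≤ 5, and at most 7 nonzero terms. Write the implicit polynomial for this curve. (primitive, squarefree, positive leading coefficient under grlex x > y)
2*x^3*y + 3*x*y^3 - x^3 - x*y^2 - 3

First, the degree is 4 — no degree-3 curve has this shape.
Then, from the visible intercepts: it misses every integer gridline on the y-axis.
Finally, these observations pin down the coefficients.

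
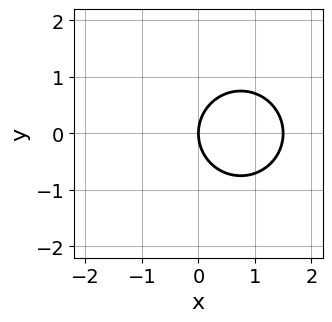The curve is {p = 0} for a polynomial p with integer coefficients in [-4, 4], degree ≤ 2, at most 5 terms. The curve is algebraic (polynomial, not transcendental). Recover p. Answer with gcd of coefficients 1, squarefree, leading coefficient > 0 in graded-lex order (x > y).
2*x^2 + 2*y^2 - 3*x

Degree: the shape is more complex than any degree-1 curve, so deg p = 2.
Symmetries: mirror symmetry y ↦ −y ⇒ only even powers of y.
Reading off the gridlines: it crosses the y-axis at the gridline y = 0; one x-axis crossing is at x = 0.
These observations pin down the coefficients.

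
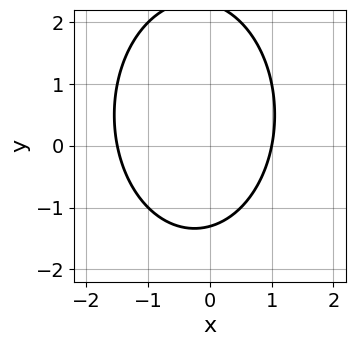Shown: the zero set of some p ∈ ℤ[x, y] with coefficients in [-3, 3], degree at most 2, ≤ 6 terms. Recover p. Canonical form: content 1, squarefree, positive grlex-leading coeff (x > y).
2*x^2 + y^2 + x - y - 3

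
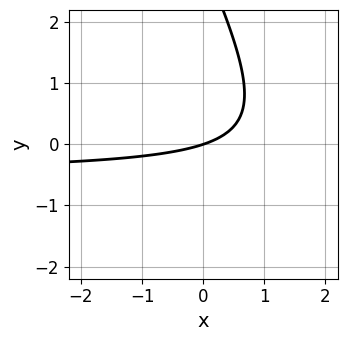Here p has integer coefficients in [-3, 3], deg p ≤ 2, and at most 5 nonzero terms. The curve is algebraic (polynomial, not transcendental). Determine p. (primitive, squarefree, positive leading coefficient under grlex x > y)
2*x*y + y^2 + x - 3*y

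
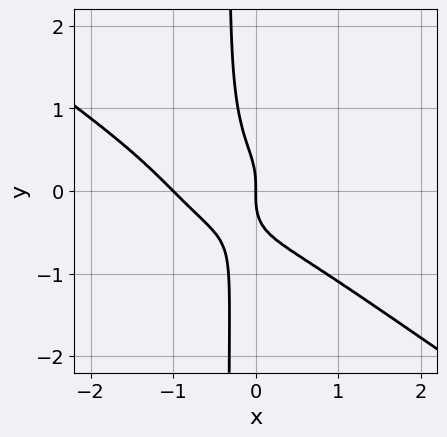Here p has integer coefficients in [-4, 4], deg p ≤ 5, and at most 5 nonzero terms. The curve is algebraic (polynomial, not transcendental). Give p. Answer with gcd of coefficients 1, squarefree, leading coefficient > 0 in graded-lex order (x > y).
x^4 + 3*x*y^3 - 3*x^2*y + y^3 + x

1. The degree is 4 — the shape is more complex than any degree-3 curve.
2. Reading off the gridlines: it crosses the y-axis at the gridline y = 0; among the integer gridlines, it crosses the x-axis at x ∈ {-1, 0}.
3. These observations pin down the coefficients.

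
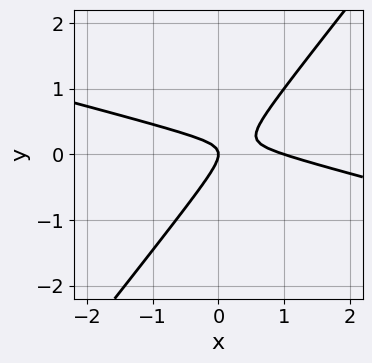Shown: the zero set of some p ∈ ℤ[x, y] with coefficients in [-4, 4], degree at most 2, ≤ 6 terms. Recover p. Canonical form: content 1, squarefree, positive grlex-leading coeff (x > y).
x^2 + 3*x*y - 3*y^2 - x

(a) deg p = 2. A generic line meets the curve in up to 2 points.
(b) From the visible intercepts: among the integer gridlines, it crosses the x-axis at x ∈ {0, 1}; it meets the y-axis at y = 0 (among the integer gridlines).
(c) Solving for integer coefficients yields p as stated.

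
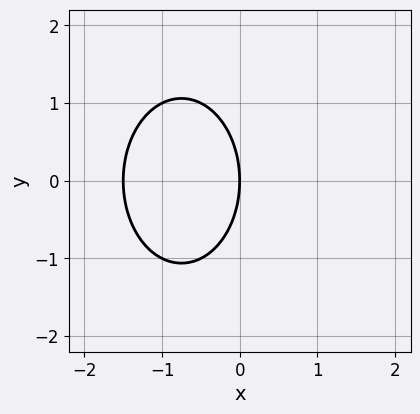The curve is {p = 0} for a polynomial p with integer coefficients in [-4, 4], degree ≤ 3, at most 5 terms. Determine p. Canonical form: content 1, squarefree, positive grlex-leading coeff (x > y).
2*x^2 + y^2 + 3*x

1. The degree is 2 — no degree-1 curve has this shape.
2. Symmetries: mirror symmetry y ↦ −y ⇒ only even powers of y.
3. Checking where it meets the axes: one x-axis crossing is at x = 0; it crosses the y-axis at the gridline y = 0.
4. Solving for integer coefficients yields p as stated.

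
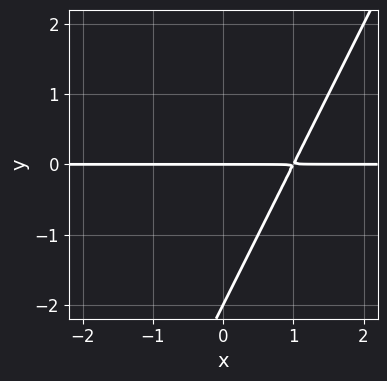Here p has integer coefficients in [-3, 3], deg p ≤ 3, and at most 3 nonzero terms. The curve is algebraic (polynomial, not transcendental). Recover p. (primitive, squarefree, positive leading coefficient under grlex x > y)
deg p = 2.
From the axis intercepts and sections: the visible x-axis segment lies entirely on the curve; among the integer gridlines, it crosses the y-axis at y ∈ {-2, 0}.
Solving for integer coefficients yields p as stated.

2*x*y - y^2 - 2*y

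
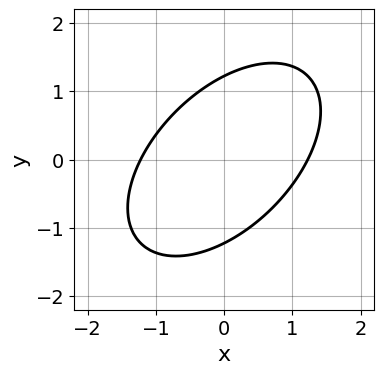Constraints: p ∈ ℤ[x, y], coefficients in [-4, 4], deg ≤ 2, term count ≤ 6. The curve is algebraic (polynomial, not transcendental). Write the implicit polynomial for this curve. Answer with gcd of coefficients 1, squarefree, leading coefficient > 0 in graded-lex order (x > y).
(a) The degree is 2 — no degree-1 curve has this shape.
(b) Putting this together gives p.

2*x^2 - 2*x*y + 2*y^2 - 3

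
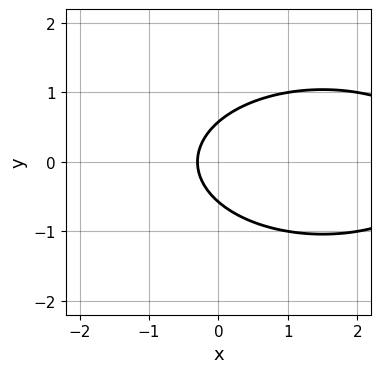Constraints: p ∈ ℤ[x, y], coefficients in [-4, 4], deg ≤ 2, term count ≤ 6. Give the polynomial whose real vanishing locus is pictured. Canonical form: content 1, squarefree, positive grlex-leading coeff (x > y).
x^2 + 3*y^2 - 3*x - 1

1. The degree is 2 — the shape is more complex than any degree-1 curve.
2. Symmetries: mirror symmetry y ↦ −y ⇒ only even powers of y.
3. Assembling these constraints gives the stated polynomial.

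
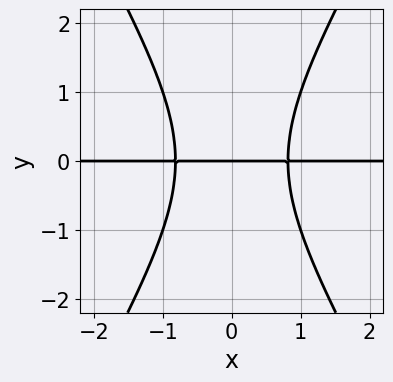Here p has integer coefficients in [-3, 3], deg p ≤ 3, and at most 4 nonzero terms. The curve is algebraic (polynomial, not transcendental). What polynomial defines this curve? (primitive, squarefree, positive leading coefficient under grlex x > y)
3*x^2*y - y^3 - 2*y

1. The degree is 3 — no degree-2 curve has this shape.
2. Symmetries: the x ↦ −x reflection is a symmetry, so x appears only in even powers.
3. Reading off the gridlines: it meets the y-axis at y = 0 (among the integer gridlines); the visible x-axis segment lies entirely on the curve.
4. Assembling these constraints gives the stated polynomial.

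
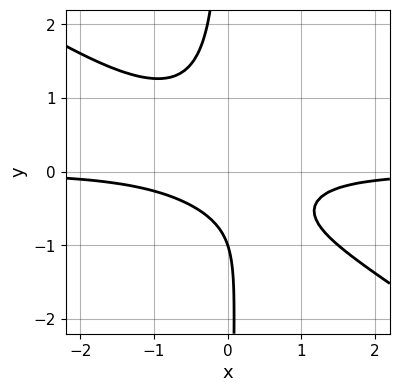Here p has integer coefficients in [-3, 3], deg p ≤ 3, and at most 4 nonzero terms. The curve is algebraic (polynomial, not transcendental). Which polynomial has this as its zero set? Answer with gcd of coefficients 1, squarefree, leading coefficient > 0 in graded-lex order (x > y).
Degree: a generic line meets the curve in up to 3 points, so deg p = 3.
Observable constraints: it crosses the y-axis at the gridline y = -1; no x-intercept at any integer in the box.
Solving for integer coefficients yields p as stated.

2*x^2*y + 3*x*y^2 + y + 1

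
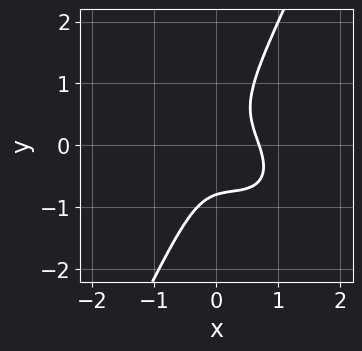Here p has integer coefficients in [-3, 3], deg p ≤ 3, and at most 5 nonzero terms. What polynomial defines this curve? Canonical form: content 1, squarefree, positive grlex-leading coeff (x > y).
First, the degree is 3 — the shape is more complex than any degree-2 curve.
Finally, the integer polynomial consistent with all of this is the stated p.

3*x^3 + 3*x^2*y + 2*x*y^2 - 2*y^3 - 1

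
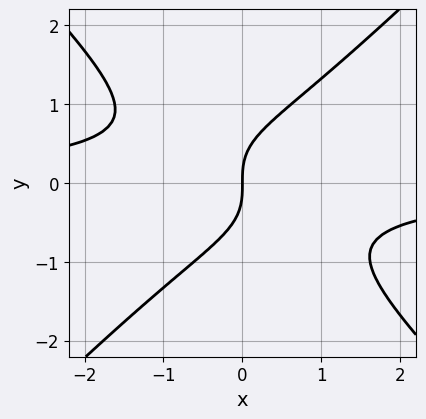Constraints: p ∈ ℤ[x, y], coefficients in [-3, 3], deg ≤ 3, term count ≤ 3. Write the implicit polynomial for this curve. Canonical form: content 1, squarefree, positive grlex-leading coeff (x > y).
x^2*y - y^3 + x

The degree is 3 — the shape is more complex than any degree-2 curve.
From the axis intercepts and sections: one x-axis crossing is at x = 0; one y-axis crossing is at y = 0.
Solving for integer coefficients yields p as stated.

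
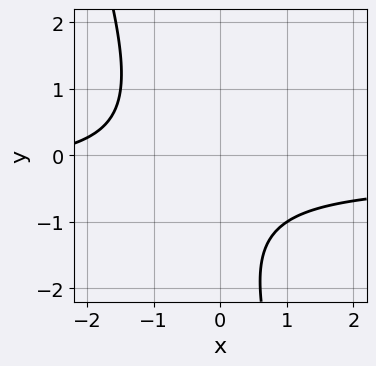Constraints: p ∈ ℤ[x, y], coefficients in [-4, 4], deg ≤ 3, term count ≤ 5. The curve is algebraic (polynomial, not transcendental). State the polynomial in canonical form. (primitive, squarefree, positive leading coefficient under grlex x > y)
The degree is 2 — a generic line meets the curve in up to 2 points.
Reading off the gridlines: no y-intercept at any integer in the box; the curve avoids every integer x-axis point in the box.
Putting this together gives p.

3*x*y + y^2 + x + 2*y + 3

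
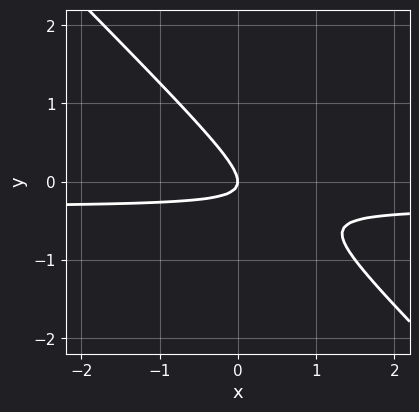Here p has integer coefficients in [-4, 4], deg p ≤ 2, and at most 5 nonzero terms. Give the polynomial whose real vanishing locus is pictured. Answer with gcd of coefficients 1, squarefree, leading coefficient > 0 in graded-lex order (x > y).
3*x*y + 3*y^2 + x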